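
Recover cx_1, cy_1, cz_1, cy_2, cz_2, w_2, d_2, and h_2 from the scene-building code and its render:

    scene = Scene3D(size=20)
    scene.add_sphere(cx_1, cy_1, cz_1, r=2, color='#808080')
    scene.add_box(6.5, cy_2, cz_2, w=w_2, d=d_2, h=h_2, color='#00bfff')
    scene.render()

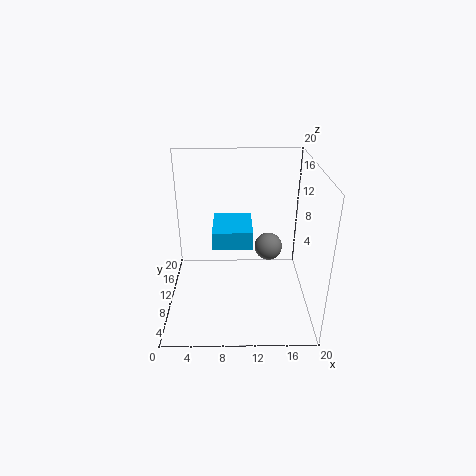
cx_1 = 14.5
cy_1 = 12
cz_1 = 7.5
cy_2 = 8.5
cz_2 = 9
w_2 = 5.5
d_2 = 6.5
h_2 = 2.5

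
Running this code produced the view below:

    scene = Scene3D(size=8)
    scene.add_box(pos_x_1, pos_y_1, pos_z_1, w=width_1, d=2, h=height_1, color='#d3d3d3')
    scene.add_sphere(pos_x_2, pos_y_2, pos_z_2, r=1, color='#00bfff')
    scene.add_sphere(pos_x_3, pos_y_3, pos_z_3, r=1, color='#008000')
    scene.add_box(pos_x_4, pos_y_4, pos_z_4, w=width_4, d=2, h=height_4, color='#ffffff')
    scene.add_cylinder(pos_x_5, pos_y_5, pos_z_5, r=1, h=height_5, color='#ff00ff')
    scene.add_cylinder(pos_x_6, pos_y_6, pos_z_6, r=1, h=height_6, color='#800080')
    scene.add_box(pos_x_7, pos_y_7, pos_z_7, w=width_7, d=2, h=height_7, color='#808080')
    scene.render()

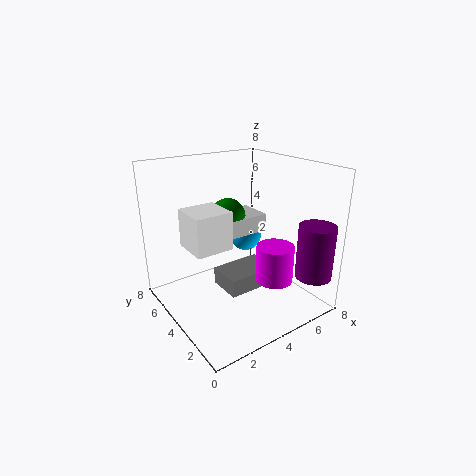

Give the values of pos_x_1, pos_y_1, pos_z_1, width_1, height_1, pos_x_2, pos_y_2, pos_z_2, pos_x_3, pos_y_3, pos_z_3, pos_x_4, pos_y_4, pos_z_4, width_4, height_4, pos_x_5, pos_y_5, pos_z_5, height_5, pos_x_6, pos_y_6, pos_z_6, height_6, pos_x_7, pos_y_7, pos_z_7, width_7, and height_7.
pos_x_1 = 3, pos_y_1 = 4, pos_z_1 = 4, width_1 = 3, height_1 = 1, pos_x_2 = 6, pos_y_2 = 6, pos_z_2 = 3, pos_x_3 = 4, pos_y_3 = 5, pos_z_3 = 5, pos_x_4 = 1, pos_y_4 = 3, pos_z_4 = 4, width_4 = 2, height_4 = 2, pos_x_5 = 5, pos_y_5 = 2, pos_z_5 = 2, height_5 = 2, pos_x_6 = 7, pos_y_6 = 1, pos_z_6 = 2, height_6 = 3, pos_x_7 = 3, pos_y_7 = 3, pos_z_7 = 1, width_7 = 3, height_7 = 1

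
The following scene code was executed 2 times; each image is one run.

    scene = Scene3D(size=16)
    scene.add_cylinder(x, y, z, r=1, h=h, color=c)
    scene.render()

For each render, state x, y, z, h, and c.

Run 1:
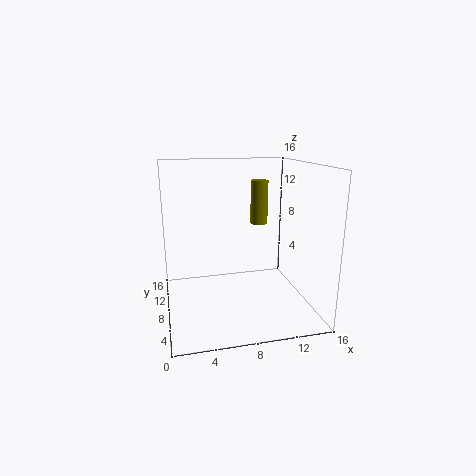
x = 11
y = 10
z = 9
h = 5
c = 'olive'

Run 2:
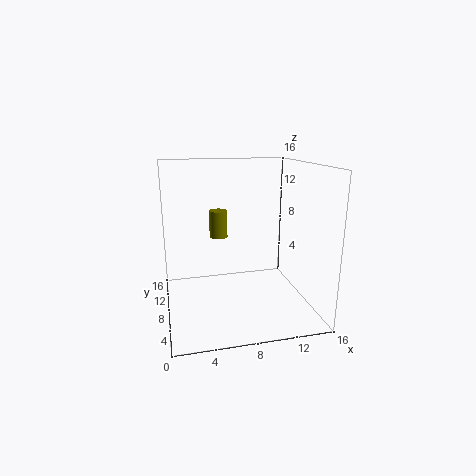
x = 6
y = 9
z = 8
h = 3
c = 'olive'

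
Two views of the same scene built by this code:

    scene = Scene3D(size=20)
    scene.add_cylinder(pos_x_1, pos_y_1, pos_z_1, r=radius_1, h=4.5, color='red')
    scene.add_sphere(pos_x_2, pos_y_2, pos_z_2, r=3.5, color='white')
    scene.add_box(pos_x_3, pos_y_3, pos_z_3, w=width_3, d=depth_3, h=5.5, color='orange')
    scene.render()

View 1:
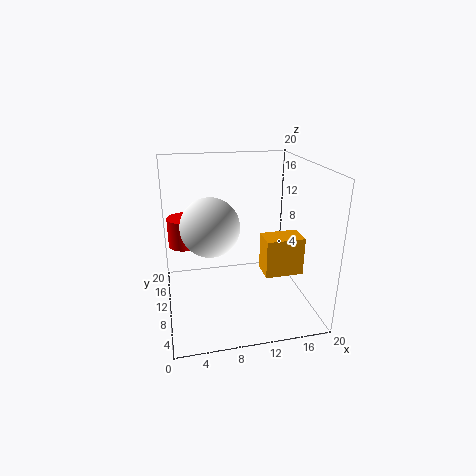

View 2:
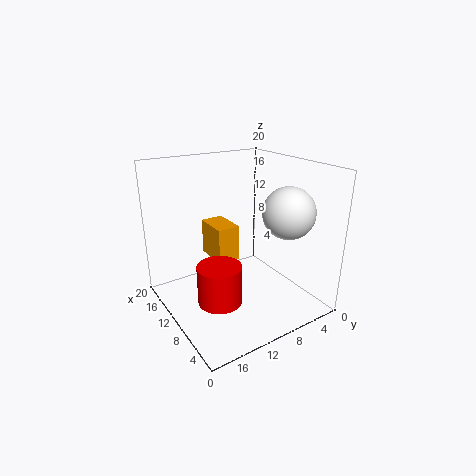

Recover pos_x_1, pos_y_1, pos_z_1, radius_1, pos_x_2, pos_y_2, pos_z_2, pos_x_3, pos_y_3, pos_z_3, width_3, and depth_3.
pos_x_1 = 3; pos_y_1 = 17; pos_z_1 = 6.5; radius_1 = 2.5; pos_x_2 = 5.5; pos_y_2 = 5; pos_z_2 = 14; pos_x_3 = 13.5; pos_y_3 = 7.5; pos_z_3 = 4.5; width_3 = 5.5; depth_3 = 3.5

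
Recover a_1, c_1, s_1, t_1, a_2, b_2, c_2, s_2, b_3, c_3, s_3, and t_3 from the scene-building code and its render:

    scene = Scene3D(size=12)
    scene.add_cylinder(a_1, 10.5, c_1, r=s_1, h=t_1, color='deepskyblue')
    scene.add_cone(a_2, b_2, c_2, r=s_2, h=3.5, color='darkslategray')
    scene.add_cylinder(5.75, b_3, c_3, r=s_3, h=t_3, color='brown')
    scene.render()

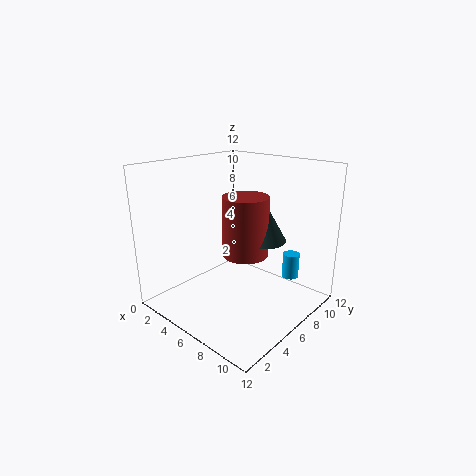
a_1 = 8.5; c_1 = 1.5; s_1 = 0.75; t_1 = 2.25; a_2 = 6.75; b_2 = 8.5; c_2 = 5.25; s_2 = 2; b_3 = 7.25; c_3 = 4; s_3 = 2; t_3 = 5.25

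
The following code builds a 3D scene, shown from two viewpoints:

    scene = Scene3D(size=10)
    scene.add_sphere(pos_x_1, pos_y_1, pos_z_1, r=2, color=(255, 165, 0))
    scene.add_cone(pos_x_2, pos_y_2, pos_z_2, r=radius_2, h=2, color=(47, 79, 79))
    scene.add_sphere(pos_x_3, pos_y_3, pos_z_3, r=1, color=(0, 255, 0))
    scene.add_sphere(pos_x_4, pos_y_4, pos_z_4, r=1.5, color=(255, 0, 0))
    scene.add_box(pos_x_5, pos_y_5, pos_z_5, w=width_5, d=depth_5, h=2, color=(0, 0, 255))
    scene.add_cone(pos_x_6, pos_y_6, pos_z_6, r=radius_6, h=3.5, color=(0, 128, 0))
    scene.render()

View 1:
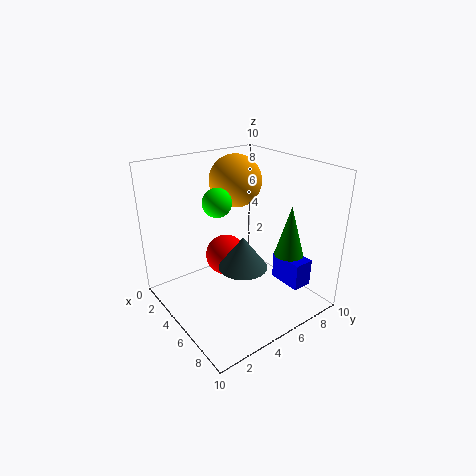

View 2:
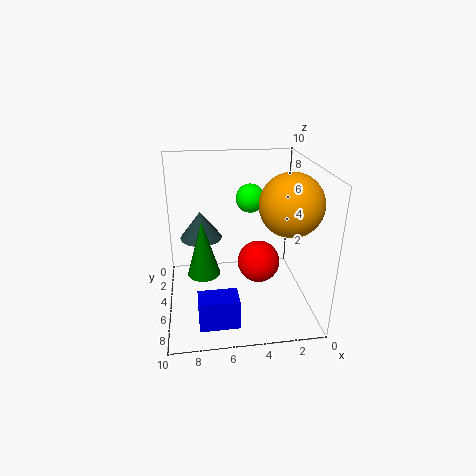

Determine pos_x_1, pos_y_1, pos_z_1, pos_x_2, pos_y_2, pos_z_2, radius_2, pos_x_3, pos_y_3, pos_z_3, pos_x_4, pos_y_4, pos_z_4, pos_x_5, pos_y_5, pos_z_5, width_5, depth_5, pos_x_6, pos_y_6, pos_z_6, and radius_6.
pos_x_1 = 2, pos_y_1 = 7, pos_z_1 = 8, pos_x_2 = 7.5, pos_y_2 = 3.5, pos_z_2 = 4.5, radius_2 = 1.5, pos_x_3 = 4, pos_y_3 = 4, pos_z_3 = 7.5, pos_x_4 = 3.5, pos_y_4 = 5, pos_z_4 = 3, pos_x_5 = 5.5, pos_y_5 = 8, pos_z_5 = 1, width_5 = 2.5, depth_5 = 1.5, pos_x_6 = 7.5, pos_y_6 = 7.5, pos_z_6 = 4, radius_6 = 1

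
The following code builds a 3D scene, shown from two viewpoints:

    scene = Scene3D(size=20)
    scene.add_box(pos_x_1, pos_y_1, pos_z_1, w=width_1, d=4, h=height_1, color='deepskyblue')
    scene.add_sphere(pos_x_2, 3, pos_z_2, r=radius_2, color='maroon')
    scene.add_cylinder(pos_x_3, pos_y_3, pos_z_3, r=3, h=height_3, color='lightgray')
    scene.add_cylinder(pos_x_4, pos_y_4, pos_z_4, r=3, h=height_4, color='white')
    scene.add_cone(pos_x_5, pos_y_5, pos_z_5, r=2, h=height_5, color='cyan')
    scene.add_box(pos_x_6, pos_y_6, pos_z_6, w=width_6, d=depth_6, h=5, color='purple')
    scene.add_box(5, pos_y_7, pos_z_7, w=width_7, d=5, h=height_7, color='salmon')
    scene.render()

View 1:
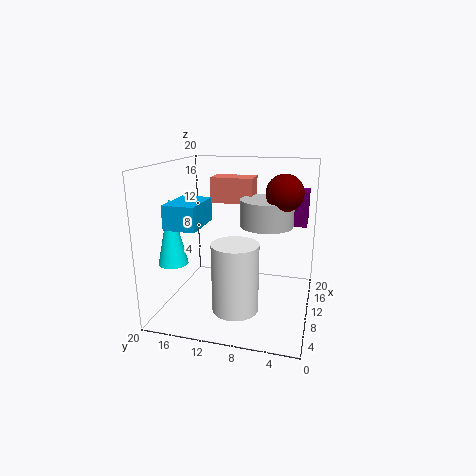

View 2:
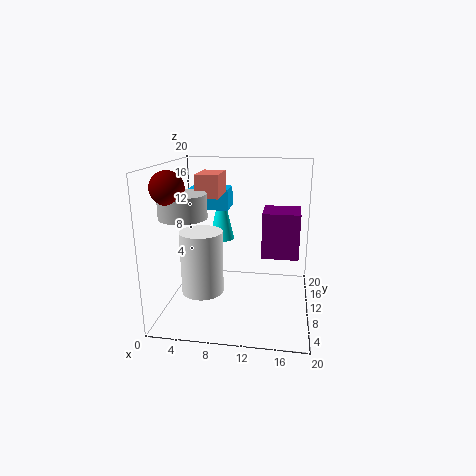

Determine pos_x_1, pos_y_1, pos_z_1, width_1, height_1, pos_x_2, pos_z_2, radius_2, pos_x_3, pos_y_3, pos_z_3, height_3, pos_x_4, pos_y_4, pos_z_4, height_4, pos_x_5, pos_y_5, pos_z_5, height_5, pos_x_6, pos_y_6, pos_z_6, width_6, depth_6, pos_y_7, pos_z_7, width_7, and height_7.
pos_x_1 = 2
pos_y_1 = 13
pos_z_1 = 13
width_1 = 6
height_1 = 3
pos_x_2 = 3
pos_z_2 = 18
radius_2 = 2
pos_x_3 = 4
pos_y_3 = 5
pos_z_3 = 14
height_3 = 3
pos_x_4 = 5
pos_y_4 = 9
pos_z_4 = 2
height_4 = 9
pos_x_5 = 6
pos_y_5 = 18
pos_z_5 = 7
height_5 = 9
pos_x_6 = 14
pos_y_6 = 1
pos_z_6 = 11
width_6 = 4
depth_6 = 4
pos_y_7 = 7
pos_z_7 = 16
width_7 = 3
height_7 = 3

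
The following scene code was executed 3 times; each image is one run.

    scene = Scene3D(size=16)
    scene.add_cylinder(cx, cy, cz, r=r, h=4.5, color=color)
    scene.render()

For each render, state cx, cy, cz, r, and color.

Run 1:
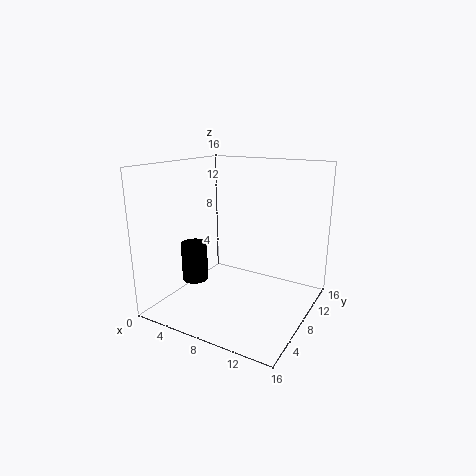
cx = 3, cy = 6.5, cz = 2.5, r = 1.5, color = 'black'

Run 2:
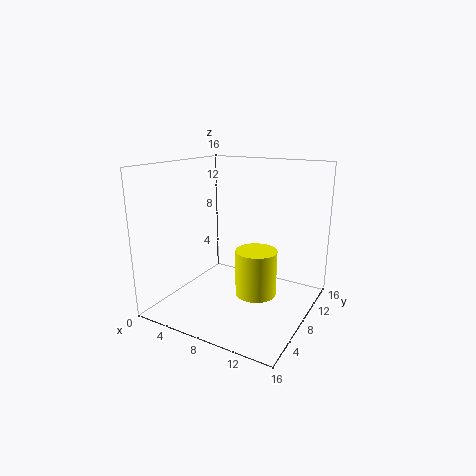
cx = 12, cy = 4.5, cz = 4, r = 2, color = 'yellow'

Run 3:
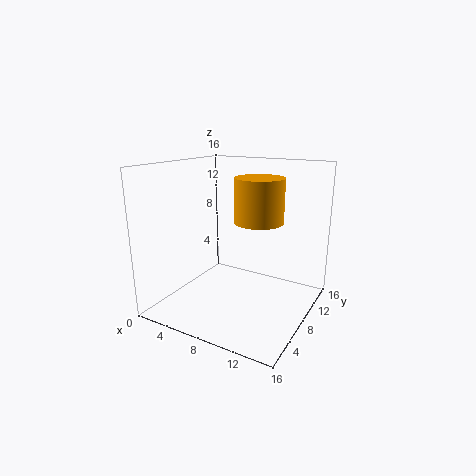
cx = 11, cy = 7, cz = 10.5, r = 2.5, color = 'orange'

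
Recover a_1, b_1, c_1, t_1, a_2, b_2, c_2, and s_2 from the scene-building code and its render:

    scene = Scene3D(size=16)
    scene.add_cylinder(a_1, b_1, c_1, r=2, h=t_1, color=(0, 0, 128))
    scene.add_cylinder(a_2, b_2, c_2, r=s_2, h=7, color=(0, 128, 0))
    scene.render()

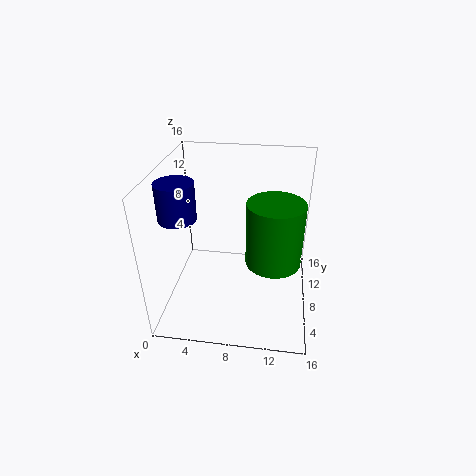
a_1 = 2
b_1 = 6
c_1 = 11
t_1 = 4
a_2 = 12
b_2 = 7
c_2 = 6
s_2 = 3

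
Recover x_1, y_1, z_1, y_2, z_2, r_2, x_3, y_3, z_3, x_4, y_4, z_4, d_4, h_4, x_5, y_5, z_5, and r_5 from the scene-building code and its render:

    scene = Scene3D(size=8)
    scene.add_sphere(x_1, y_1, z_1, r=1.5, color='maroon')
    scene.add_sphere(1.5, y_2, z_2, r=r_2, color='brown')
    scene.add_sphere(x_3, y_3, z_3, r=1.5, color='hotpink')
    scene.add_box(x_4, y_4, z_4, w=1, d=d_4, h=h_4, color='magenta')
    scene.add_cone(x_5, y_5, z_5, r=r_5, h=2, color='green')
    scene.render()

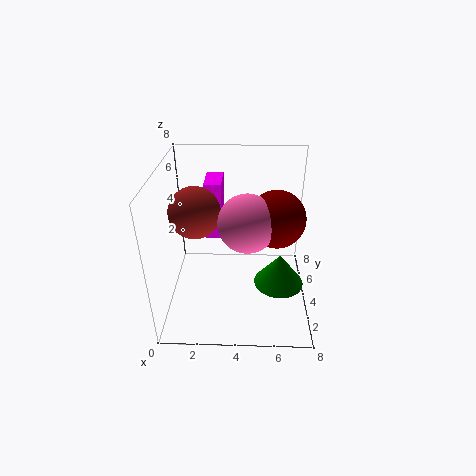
x_1 = 6
y_1 = 3.5
z_1 = 5.5
y_2 = 5
z_2 = 5
r_2 = 1.5
x_3 = 4.5
y_3 = 3
z_3 = 5.5
x_4 = 2
y_4 = 5.5
z_4 = 3
d_4 = 2
h_4 = 3.5
x_5 = 6.5
y_5 = 4.5
z_5 = 0.5
r_5 = 1.5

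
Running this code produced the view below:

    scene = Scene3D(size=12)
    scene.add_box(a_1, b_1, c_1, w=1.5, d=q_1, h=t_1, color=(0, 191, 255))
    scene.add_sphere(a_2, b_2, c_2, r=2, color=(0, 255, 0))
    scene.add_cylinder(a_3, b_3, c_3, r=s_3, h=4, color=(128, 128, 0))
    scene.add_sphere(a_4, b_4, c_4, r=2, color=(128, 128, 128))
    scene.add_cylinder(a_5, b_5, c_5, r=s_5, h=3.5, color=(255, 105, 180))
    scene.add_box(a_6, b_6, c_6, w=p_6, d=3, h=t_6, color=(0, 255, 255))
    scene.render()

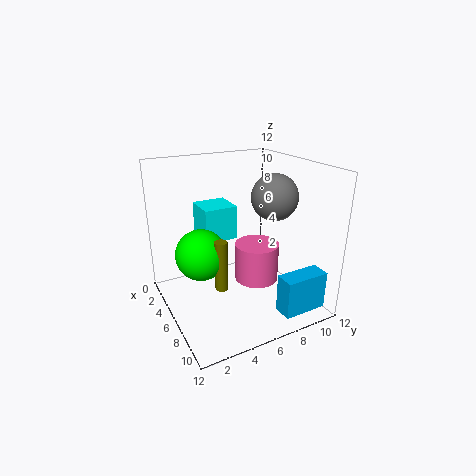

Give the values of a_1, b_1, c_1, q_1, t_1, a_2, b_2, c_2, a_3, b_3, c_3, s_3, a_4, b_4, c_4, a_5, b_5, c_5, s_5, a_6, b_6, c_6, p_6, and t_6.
a_1 = 10.5
b_1 = 7
c_1 = 1.5
q_1 = 3.5
t_1 = 3
a_2 = 6.5
b_2 = 2.5
c_2 = 5.5
a_3 = 8
b_3 = 3.5
c_3 = 3
s_3 = 0.5
a_4 = 6
b_4 = 9.5
c_4 = 9
a_5 = 5
b_5 = 8.5
c_5 = 1
s_5 = 2
a_6 = 1
b_6 = 4
c_6 = 5
p_6 = 3
t_6 = 3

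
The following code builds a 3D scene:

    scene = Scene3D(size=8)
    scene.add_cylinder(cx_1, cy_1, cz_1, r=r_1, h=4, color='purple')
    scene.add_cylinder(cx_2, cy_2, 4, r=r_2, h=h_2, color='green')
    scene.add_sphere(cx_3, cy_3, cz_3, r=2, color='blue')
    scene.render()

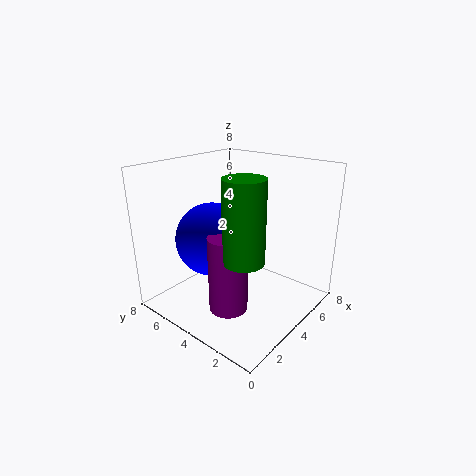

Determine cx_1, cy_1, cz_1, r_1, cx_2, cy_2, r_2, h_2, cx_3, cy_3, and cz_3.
cx_1 = 2; cy_1 = 3; cz_1 = 1; r_1 = 1; cx_2 = 2; cy_2 = 2; r_2 = 1; h_2 = 4; cx_3 = 3; cy_3 = 5; cz_3 = 4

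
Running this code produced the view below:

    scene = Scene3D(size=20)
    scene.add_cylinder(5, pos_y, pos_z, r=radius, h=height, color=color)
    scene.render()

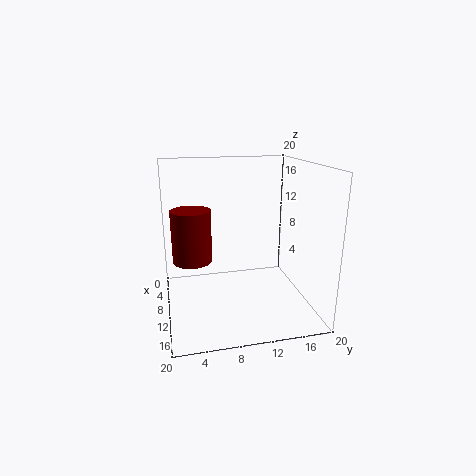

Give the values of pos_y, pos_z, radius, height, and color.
pos_y = 4, pos_z = 5, radius = 3, height = 8, color = 'maroon'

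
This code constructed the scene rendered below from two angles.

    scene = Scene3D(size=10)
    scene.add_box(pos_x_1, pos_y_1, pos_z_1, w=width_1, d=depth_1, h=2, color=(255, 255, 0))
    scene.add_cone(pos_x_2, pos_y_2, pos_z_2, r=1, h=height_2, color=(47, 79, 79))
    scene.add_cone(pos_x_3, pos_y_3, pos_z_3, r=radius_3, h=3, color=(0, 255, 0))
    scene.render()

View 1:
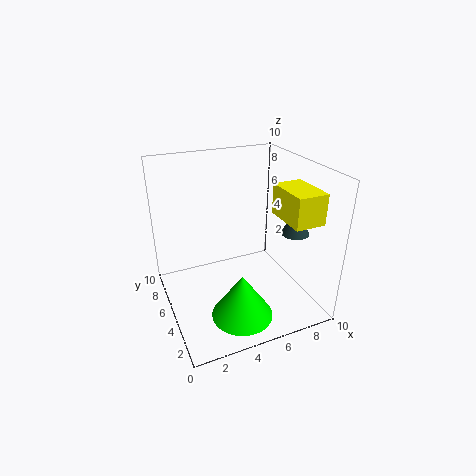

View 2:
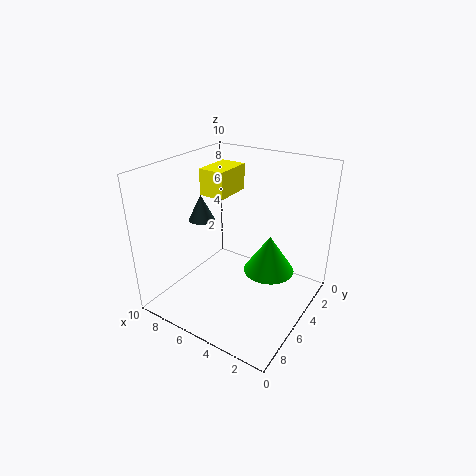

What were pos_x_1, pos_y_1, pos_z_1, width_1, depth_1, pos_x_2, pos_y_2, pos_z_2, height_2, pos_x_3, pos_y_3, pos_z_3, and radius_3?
pos_x_1 = 7; pos_y_1 = 1; pos_z_1 = 7; width_1 = 2; depth_1 = 3; pos_x_2 = 9; pos_y_2 = 4; pos_z_2 = 5; height_2 = 2; pos_x_3 = 4; pos_y_3 = 2; pos_z_3 = 1; radius_3 = 2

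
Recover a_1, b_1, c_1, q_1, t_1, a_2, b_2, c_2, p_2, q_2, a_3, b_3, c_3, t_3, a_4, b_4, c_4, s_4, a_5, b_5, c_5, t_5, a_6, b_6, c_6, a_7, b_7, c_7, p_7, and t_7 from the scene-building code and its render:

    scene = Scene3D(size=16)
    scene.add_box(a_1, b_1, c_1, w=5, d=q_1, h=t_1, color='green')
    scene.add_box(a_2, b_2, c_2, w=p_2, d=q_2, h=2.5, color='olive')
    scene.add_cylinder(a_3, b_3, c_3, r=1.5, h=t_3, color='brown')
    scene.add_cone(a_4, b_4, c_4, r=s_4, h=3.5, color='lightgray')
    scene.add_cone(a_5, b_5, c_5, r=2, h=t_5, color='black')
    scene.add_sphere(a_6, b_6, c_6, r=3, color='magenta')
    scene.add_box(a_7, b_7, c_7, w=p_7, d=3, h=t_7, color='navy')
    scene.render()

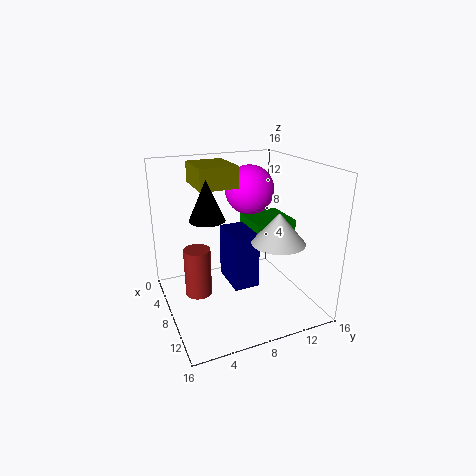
a_1 = 3, b_1 = 10.5, c_1 = 7, q_1 = 5, t_1 = 2, a_2 = 0.5, b_2 = 4.5, c_2 = 13, p_2 = 5.5, q_2 = 4.5, a_3 = 7, b_3 = 3.5, c_3 = 1.5, t_3 = 5.5, a_4 = 10, b_4 = 12, c_4 = 7.5, s_4 = 3, a_5 = 6.5, b_5 = 5, c_5 = 10, t_5 = 4.5, a_6 = 3.5, b_6 = 11.5, c_6 = 12, a_7 = 3.5, b_7 = 7.5, c_7 = 1.5, p_7 = 5, t_7 = 6.5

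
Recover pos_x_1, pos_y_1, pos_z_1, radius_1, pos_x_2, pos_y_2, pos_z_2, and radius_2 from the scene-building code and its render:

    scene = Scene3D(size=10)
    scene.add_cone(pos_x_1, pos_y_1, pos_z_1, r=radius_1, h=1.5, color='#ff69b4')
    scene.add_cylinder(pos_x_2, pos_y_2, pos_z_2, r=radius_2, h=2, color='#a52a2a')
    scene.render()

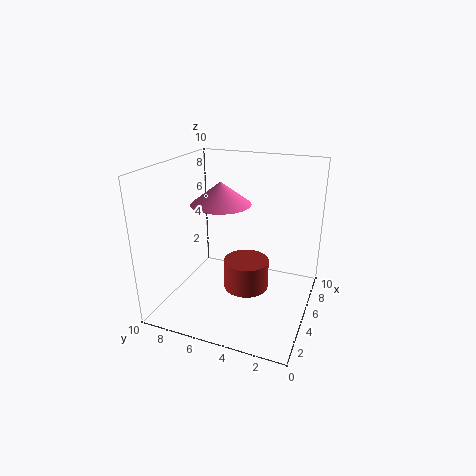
pos_x_1 = 4.5; pos_y_1 = 6; pos_z_1 = 7.5; radius_1 = 2; pos_x_2 = 4; pos_y_2 = 4; pos_z_2 = 2; radius_2 = 1.5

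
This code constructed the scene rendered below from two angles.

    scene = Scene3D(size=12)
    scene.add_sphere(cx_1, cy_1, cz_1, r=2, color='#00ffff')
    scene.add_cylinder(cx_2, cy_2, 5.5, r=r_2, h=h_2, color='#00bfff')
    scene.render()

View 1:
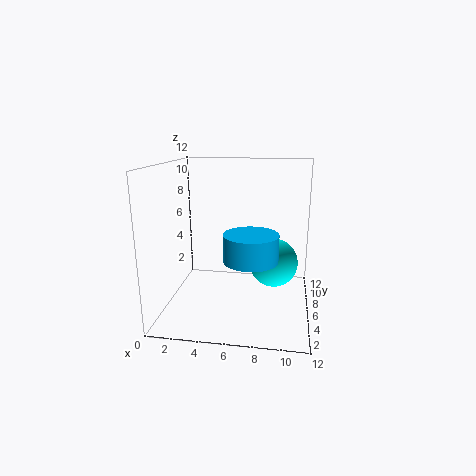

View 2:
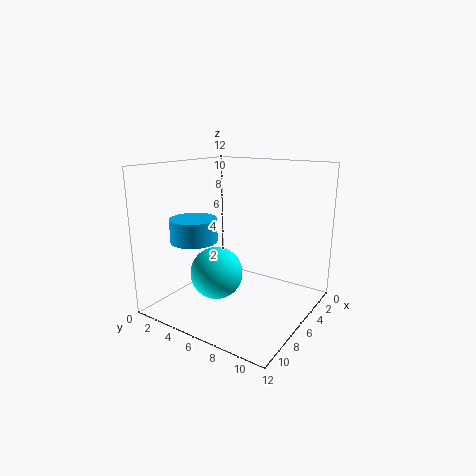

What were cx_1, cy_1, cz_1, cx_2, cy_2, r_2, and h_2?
cx_1 = 9; cy_1 = 6; cz_1 = 4; cx_2 = 7.5; cy_2 = 2.5; r_2 = 2; h_2 = 2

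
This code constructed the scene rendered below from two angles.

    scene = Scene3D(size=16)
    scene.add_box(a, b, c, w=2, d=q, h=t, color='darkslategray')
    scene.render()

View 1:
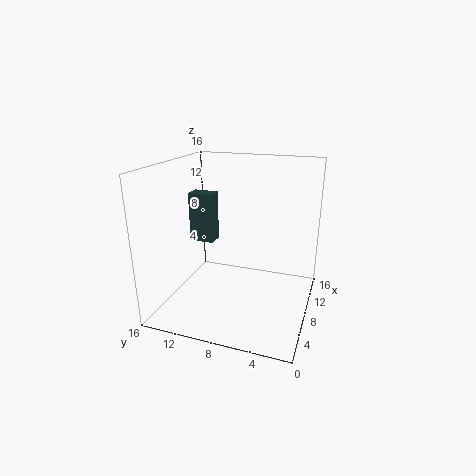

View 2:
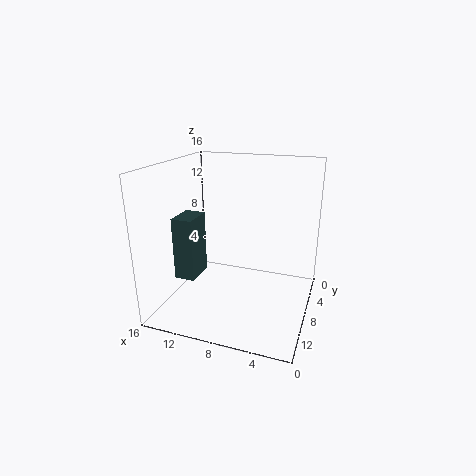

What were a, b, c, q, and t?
a = 10; b = 12; c = 6; q = 3; t = 6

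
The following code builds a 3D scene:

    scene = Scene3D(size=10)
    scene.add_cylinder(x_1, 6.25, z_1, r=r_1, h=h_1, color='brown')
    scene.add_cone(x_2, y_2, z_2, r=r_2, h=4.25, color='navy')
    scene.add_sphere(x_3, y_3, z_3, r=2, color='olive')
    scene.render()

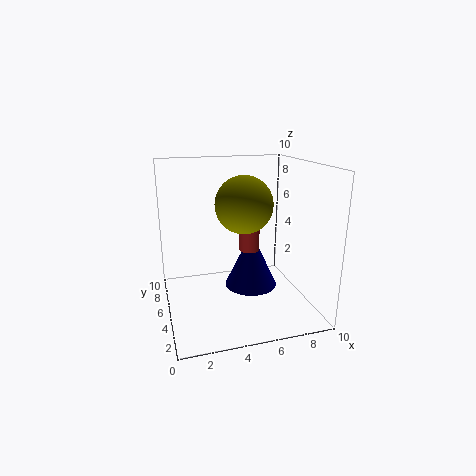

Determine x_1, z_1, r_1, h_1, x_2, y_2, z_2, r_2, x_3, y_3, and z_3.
x_1 = 6.25; z_1 = 3.5; r_1 = 0.75; h_1 = 2.5; x_2 = 6.5; y_2 = 6.5; z_2 = 0.5; r_2 = 2; x_3 = 5.5; y_3 = 5.25; z_3 = 7.25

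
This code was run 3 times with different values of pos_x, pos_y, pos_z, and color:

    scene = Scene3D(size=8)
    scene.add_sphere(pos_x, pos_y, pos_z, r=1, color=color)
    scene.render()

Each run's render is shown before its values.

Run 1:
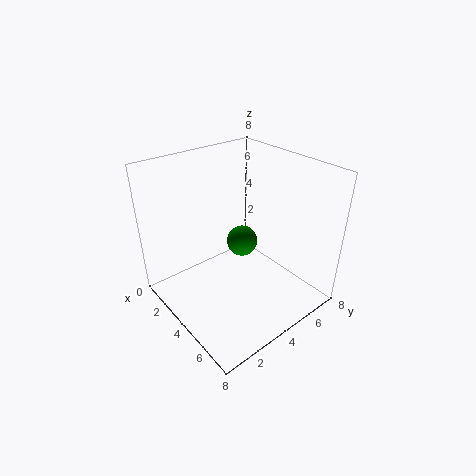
pos_x = 2, pos_y = 6, pos_z = 2, color = 'green'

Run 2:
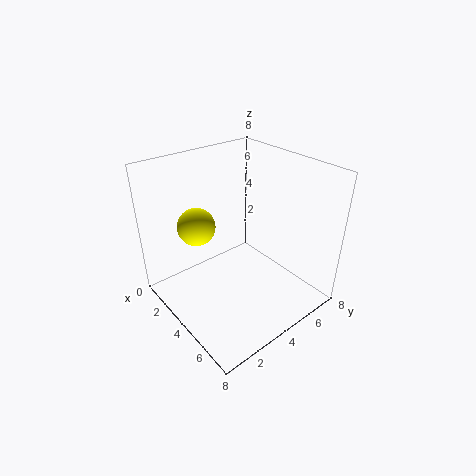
pos_x = 3, pos_y = 2, pos_z = 5, color = 'yellow'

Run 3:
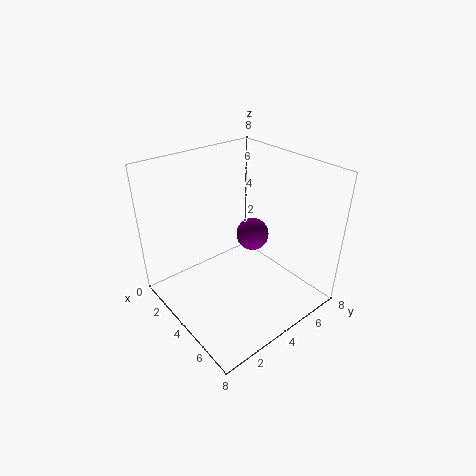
pos_x = 3, pos_y = 6, pos_z = 3, color = 'purple'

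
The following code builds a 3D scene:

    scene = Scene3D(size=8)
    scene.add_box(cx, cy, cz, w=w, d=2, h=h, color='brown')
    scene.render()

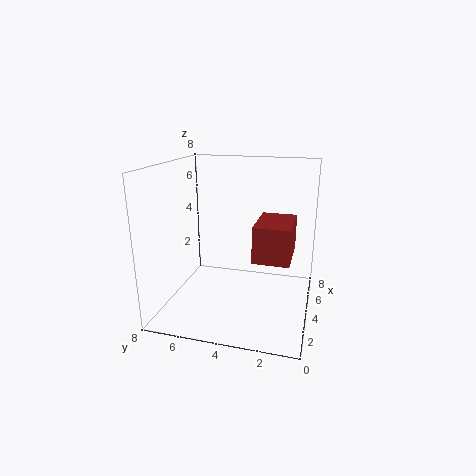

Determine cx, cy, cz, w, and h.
cx = 3, cy = 1, cz = 3, w = 3, h = 2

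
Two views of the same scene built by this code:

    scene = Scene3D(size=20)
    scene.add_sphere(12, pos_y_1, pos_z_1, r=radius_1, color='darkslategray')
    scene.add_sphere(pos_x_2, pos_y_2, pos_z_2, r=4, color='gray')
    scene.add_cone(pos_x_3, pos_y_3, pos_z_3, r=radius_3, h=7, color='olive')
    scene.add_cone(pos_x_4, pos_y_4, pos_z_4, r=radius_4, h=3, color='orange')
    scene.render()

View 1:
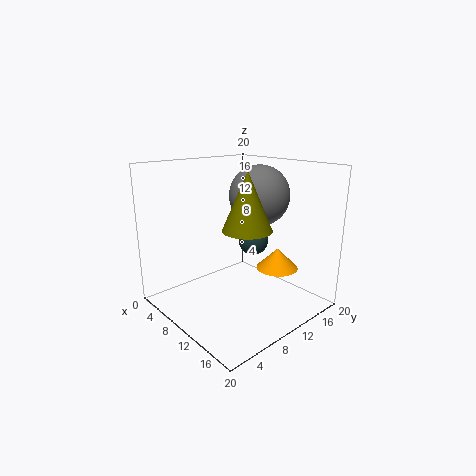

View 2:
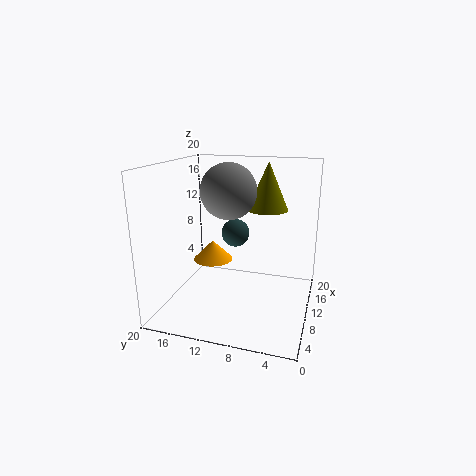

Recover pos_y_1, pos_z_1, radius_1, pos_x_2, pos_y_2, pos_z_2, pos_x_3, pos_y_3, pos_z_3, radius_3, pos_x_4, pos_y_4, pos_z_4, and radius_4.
pos_y_1 = 11, pos_z_1 = 10, radius_1 = 2, pos_x_2 = 12, pos_y_2 = 12, pos_z_2 = 16, pos_x_3 = 15, pos_y_3 = 7, pos_z_3 = 13, radius_3 = 3, pos_x_4 = 13, pos_y_4 = 15, pos_z_4 = 5, radius_4 = 3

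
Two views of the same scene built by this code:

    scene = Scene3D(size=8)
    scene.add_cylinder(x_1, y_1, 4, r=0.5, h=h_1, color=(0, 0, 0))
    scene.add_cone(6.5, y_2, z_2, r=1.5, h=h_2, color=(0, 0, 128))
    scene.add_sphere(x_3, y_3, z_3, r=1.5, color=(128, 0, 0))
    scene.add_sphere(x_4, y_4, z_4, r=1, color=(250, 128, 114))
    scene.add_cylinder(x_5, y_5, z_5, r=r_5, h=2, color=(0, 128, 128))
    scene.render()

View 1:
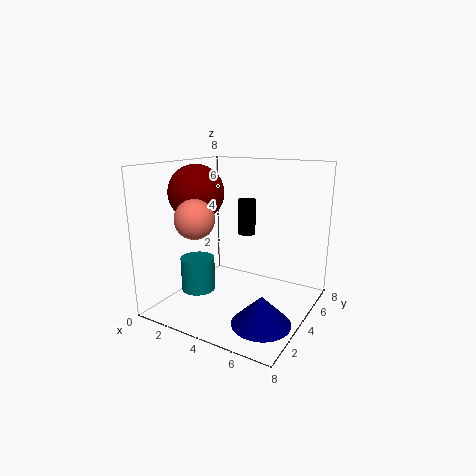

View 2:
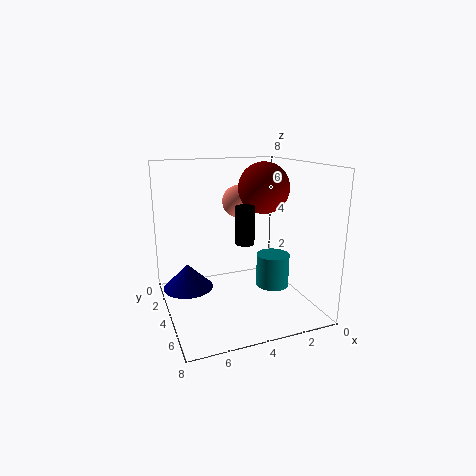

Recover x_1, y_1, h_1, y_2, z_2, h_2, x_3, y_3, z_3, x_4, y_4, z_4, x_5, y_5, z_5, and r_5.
x_1 = 4, y_1 = 5, h_1 = 2, y_2 = 2, z_2 = 0.5, h_2 = 1.5, x_3 = 2, y_3 = 3, z_3 = 6.5, x_4 = 3, y_4 = 1.5, z_4 = 5.5, x_5 = 1.5, y_5 = 3.5, z_5 = 0.5, r_5 = 1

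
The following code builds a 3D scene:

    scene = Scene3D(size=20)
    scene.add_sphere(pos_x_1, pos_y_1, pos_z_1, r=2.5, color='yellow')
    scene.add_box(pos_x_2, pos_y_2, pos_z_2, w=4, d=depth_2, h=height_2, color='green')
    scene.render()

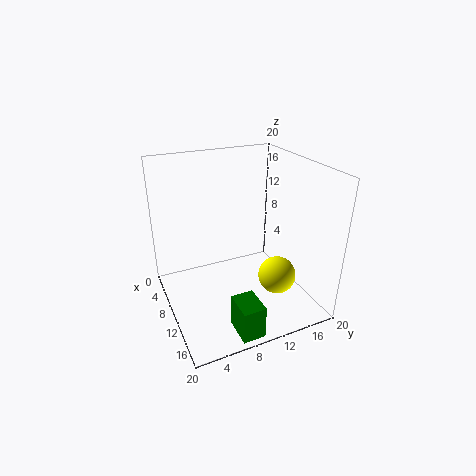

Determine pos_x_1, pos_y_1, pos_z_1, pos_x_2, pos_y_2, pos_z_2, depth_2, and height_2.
pos_x_1 = 15, pos_y_1 = 13.5, pos_z_1 = 6, pos_x_2 = 15.5, pos_y_2 = 6.5, pos_z_2 = 0.5, depth_2 = 3, height_2 = 4.5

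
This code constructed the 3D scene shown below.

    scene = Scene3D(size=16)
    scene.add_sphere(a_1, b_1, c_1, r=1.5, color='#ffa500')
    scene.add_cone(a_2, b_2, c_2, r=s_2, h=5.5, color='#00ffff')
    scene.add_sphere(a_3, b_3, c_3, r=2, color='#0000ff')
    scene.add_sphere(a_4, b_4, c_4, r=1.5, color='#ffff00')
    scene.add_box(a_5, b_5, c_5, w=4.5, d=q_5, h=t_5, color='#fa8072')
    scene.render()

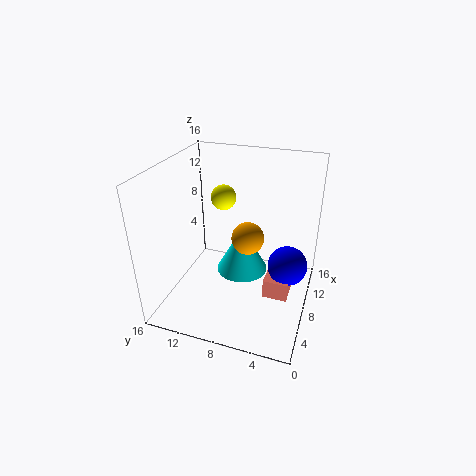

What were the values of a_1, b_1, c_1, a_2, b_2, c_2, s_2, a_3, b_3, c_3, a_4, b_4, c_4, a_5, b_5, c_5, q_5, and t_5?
a_1 = 3.5
b_1 = 5.5
c_1 = 11
a_2 = 9.5
b_2 = 8
c_2 = 3
s_2 = 3
a_3 = 6
b_3 = 2
c_3 = 7
a_4 = 11.5
b_4 = 11
c_4 = 11
a_5 = 4
b_5 = 1.5
c_5 = 4
q_5 = 2.5
t_5 = 2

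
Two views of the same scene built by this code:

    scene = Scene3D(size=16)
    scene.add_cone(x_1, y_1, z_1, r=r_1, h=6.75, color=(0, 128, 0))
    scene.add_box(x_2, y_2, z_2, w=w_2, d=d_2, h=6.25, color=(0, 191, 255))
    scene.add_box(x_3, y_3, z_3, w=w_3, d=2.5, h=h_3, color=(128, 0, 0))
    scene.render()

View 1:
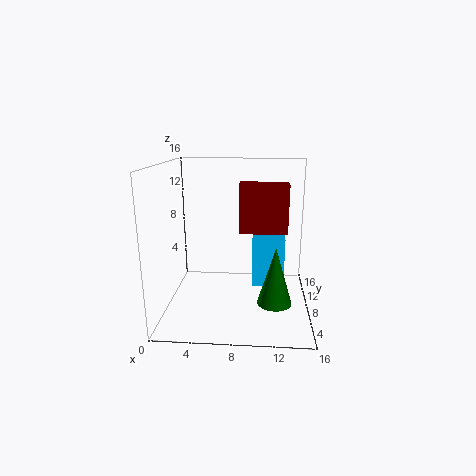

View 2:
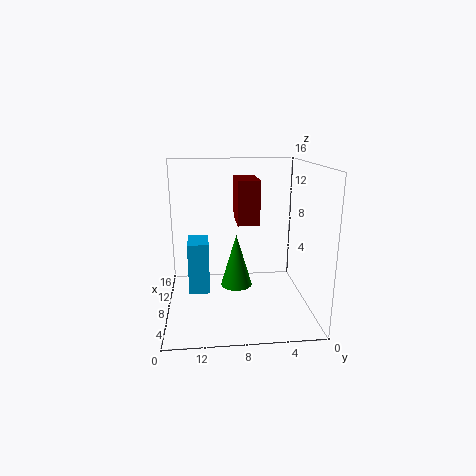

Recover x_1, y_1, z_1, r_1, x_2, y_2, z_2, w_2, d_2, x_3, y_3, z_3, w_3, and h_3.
x_1 = 12.25; y_1 = 7.75; z_1 = 0.25; r_1 = 2; x_2 = 9.5; y_2 = 11.25; z_2 = 0.5; w_2 = 4; d_2 = 2.5; x_3 = 8.25; y_3 = 5.5; z_3 = 9.25; w_3 = 5; h_3 = 5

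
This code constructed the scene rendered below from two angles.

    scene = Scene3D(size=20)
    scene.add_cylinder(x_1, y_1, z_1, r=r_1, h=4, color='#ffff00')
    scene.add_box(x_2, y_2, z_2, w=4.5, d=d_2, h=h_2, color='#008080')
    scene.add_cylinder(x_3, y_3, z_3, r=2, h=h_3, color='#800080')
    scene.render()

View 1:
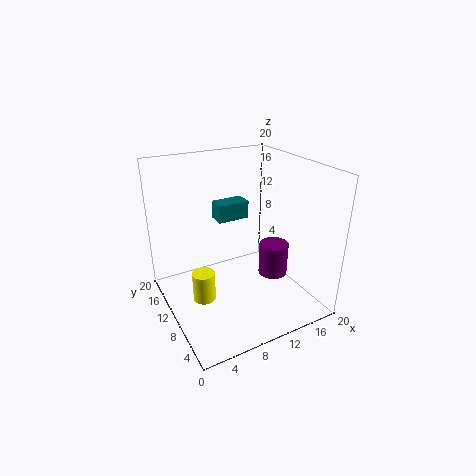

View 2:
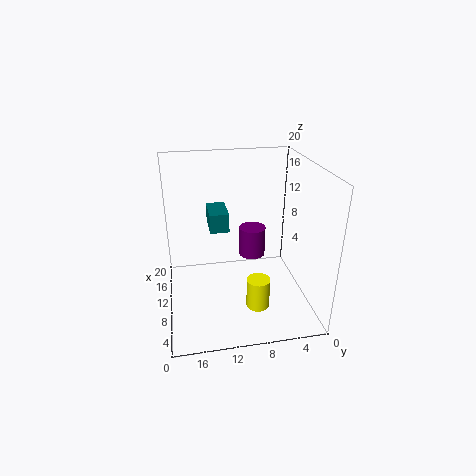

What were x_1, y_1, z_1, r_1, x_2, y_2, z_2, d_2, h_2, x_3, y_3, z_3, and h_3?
x_1 = 4, y_1 = 8.5, z_1 = 3, r_1 = 1.5, x_2 = 8, y_2 = 11.5, z_2 = 12, d_2 = 2.5, h_2 = 2.5, x_3 = 14, y_3 = 7, z_3 = 5, h_3 = 4.5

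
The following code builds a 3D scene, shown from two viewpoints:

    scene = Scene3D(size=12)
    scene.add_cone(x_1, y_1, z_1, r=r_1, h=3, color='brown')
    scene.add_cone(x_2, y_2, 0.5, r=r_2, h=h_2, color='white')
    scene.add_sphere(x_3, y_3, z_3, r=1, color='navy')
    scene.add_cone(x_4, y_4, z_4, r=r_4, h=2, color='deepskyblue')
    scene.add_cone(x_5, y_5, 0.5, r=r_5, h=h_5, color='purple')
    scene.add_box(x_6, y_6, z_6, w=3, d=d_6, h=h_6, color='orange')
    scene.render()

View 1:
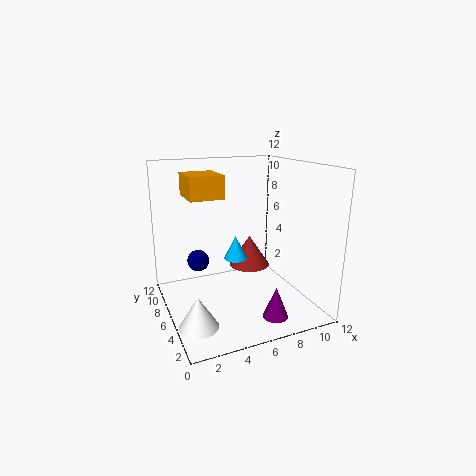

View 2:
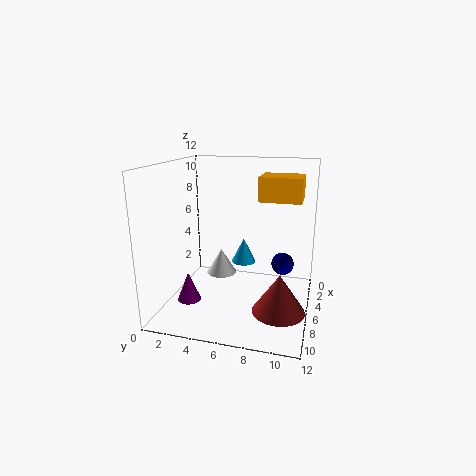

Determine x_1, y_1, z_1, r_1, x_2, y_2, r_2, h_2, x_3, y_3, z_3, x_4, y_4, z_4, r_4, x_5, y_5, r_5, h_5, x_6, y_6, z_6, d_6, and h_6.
x_1 = 9
y_1 = 10
z_1 = 1.5
r_1 = 2
x_2 = 1.5
y_2 = 3
r_2 = 1.5
h_2 = 2.5
x_3 = 3.5
y_3 = 9.5
z_3 = 3
x_4 = 6
y_4 = 6.5
z_4 = 4
r_4 = 1
x_5 = 7.5
y_5 = 2
r_5 = 1
h_5 = 2.5
x_6 = 2.5
y_6 = 7.5
z_6 = 9
d_6 = 3.5
h_6 = 2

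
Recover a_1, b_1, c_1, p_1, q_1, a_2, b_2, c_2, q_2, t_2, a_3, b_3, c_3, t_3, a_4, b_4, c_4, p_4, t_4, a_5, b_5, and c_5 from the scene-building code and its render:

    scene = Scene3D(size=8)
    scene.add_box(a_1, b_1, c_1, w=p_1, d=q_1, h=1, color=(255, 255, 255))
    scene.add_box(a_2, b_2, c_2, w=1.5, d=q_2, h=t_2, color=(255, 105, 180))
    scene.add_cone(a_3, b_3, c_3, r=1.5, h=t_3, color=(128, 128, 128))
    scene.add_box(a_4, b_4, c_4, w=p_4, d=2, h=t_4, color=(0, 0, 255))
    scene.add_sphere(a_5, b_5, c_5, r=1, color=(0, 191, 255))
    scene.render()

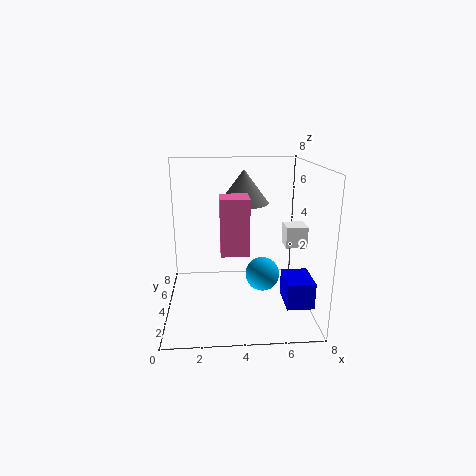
a_1 = 6; b_1 = 1; c_1 = 4.5; p_1 = 1; q_1 = 1; a_2 = 3; b_2 = 2.5; c_2 = 3.5; q_2 = 1.5; t_2 = 3; a_3 = 4.5; b_3 = 6; c_3 = 5.5; t_3 = 2; a_4 = 6.5; b_4 = 2; c_4 = 0.5; p_4 = 1.5; t_4 = 1.5; a_5 = 5.5; b_5 = 4.5; c_5 = 1.5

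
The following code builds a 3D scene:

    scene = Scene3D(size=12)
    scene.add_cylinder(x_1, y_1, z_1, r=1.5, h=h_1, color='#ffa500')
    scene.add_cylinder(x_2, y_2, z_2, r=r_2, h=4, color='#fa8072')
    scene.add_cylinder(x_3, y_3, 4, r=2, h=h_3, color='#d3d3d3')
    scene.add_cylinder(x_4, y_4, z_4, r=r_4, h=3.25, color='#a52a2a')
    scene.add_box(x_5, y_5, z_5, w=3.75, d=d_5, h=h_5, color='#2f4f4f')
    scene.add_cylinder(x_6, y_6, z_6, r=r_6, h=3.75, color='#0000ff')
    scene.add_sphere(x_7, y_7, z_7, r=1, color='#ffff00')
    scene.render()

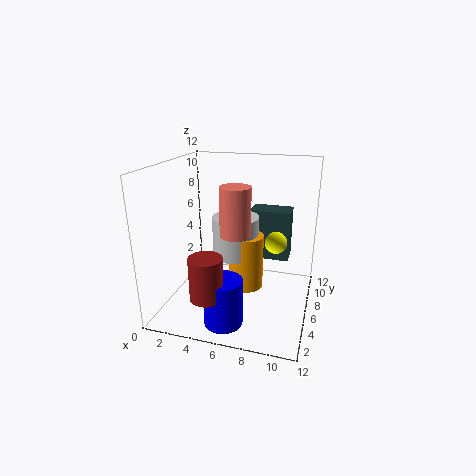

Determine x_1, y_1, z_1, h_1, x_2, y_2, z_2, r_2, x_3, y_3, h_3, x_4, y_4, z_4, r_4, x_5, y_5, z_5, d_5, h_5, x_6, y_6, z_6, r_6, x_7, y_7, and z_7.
x_1 = 6.5; y_1 = 6.75; z_1 = 1.25; h_1 = 4.75; x_2 = 6; y_2 = 5.25; z_2 = 6.5; r_2 = 1.25; x_3 = 5.5; y_3 = 7; h_3 = 3.5; x_4 = 5; y_4 = 1.25; z_4 = 3; r_4 = 1.25; x_5 = 6; y_5 = 9.75; z_5 = 2.5; d_5 = 2.25; h_5 = 4.75; x_6 = 6; y_6 = 2; z_6 = 0.5; r_6 = 1.5; x_7 = 8.75; y_7 = 8.75; z_7 = 4.75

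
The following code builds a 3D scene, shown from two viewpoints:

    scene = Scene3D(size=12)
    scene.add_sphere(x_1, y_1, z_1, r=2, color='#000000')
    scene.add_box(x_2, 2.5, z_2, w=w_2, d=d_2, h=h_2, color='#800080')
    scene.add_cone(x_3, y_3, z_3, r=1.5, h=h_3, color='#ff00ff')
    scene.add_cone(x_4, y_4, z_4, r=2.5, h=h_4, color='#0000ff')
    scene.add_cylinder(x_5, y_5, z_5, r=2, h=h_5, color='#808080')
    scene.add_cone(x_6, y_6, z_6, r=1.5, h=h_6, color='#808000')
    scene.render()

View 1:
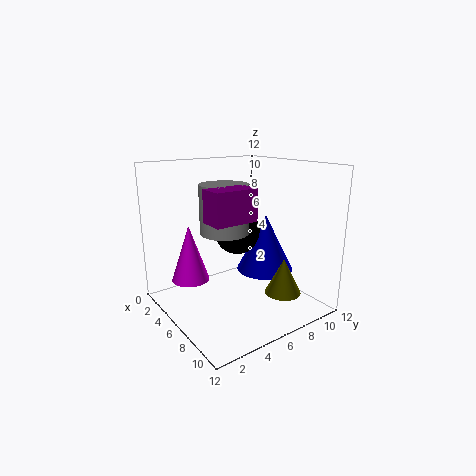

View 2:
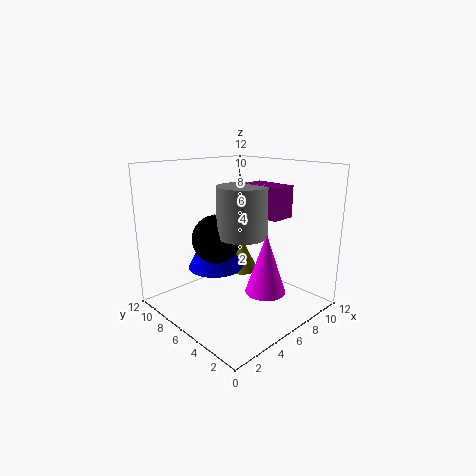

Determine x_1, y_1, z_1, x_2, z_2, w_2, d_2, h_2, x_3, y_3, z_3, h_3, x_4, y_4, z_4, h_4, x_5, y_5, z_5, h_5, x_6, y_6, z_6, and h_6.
x_1 = 4.5, y_1 = 7, z_1 = 6, x_2 = 6.5, z_2 = 8, w_2 = 2, d_2 = 3.5, h_2 = 2.5, x_3 = 5, y_3 = 2, z_3 = 3, h_3 = 4.5, x_4 = 6, y_4 = 9, z_4 = 2.5, h_4 = 5, x_5 = 5.5, y_5 = 5, z_5 = 6.5, h_5 = 4, x_6 = 9, y_6 = 8.5, z_6 = 1.5, h_6 = 3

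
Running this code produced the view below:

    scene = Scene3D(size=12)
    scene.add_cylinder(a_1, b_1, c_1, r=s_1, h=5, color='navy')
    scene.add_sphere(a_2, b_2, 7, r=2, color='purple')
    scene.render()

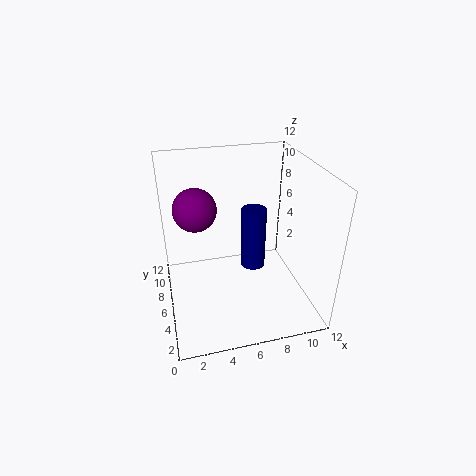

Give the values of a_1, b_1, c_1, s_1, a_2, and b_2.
a_1 = 7, b_1 = 5, c_1 = 4, s_1 = 1, a_2 = 3, b_2 = 10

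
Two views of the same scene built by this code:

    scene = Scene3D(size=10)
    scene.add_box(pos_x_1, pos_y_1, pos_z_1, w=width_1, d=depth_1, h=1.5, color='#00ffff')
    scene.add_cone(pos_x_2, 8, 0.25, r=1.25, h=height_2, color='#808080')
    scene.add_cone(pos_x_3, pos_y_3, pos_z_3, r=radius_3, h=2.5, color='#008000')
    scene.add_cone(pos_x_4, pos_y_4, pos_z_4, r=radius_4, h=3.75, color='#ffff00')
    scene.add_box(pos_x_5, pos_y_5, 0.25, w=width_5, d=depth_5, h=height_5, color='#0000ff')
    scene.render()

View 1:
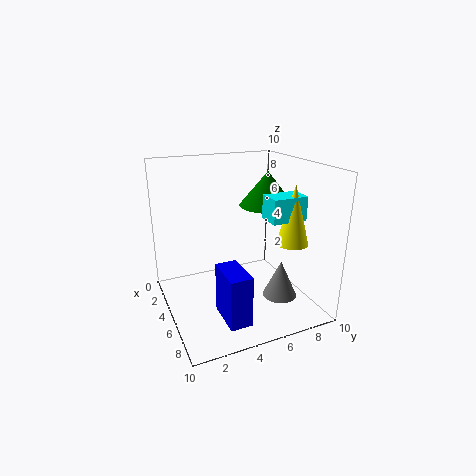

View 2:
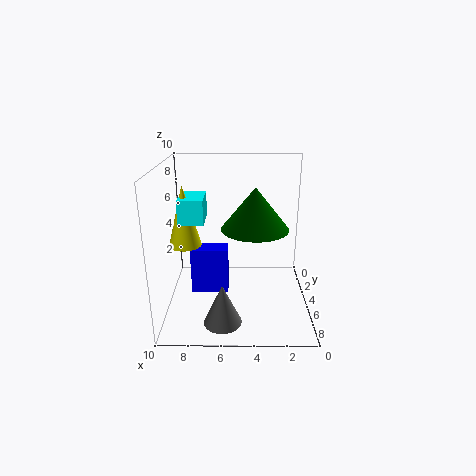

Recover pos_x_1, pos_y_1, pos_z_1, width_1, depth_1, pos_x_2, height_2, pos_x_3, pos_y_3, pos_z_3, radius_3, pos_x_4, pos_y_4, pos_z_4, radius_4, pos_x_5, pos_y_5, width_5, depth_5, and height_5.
pos_x_1 = 7, pos_y_1 = 5.75, pos_z_1 = 7, width_1 = 1.5, depth_1 = 2.25, pos_x_2 = 6, height_2 = 2.75, pos_x_3 = 4, pos_y_3 = 7.75, pos_z_3 = 6.75, radius_3 = 2, pos_x_4 = 8.25, pos_y_4 = 7.25, pos_z_4 = 5.5, radius_4 = 1, pos_x_5 = 5.75, pos_y_5 = 3, width_5 = 2.75, depth_5 = 1.5, height_5 = 3.5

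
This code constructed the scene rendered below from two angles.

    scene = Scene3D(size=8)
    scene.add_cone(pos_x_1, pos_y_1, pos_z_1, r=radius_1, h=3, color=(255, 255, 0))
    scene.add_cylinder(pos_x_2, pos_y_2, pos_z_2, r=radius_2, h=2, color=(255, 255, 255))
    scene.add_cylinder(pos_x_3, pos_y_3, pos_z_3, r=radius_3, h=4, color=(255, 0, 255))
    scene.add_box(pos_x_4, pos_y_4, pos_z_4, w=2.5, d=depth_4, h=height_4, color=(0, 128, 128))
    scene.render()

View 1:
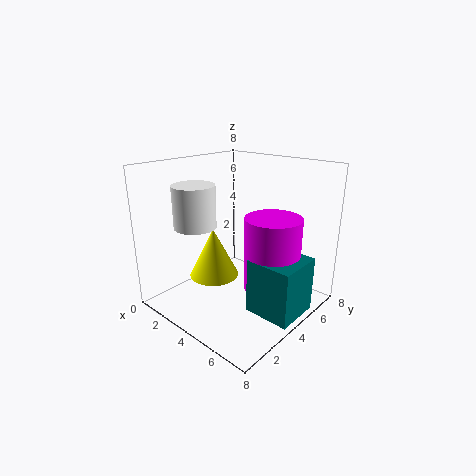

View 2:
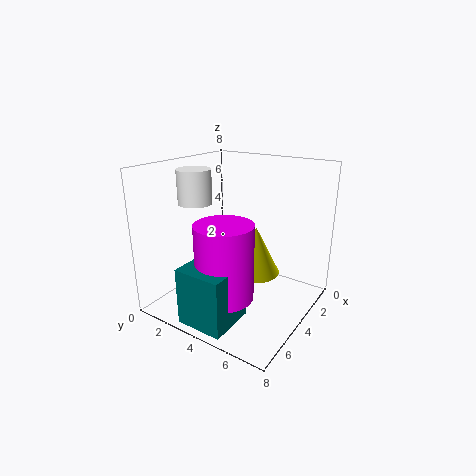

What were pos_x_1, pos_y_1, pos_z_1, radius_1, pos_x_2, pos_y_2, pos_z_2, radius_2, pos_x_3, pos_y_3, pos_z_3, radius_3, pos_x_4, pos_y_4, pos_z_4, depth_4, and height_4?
pos_x_1 = 2; pos_y_1 = 4; pos_z_1 = 1; radius_1 = 1.5; pos_x_2 = 4; pos_y_2 = 1; pos_z_2 = 5.5; radius_2 = 1; pos_x_3 = 6; pos_y_3 = 4.5; pos_z_3 = 1.5; radius_3 = 1.5; pos_x_4 = 5.5; pos_y_4 = 3; pos_z_4 = 0.5; depth_4 = 2.5; height_4 = 3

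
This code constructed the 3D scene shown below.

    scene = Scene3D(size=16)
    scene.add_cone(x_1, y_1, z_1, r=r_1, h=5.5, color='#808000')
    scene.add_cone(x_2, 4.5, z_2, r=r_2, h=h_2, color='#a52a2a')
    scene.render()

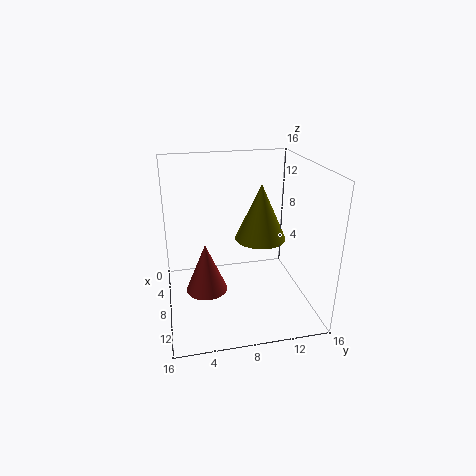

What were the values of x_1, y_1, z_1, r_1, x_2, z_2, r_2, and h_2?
x_1 = 11.5, y_1 = 9.5, z_1 = 9.5, r_1 = 2.5, x_2 = 6, z_2 = 0.5, r_2 = 2.5, h_2 = 6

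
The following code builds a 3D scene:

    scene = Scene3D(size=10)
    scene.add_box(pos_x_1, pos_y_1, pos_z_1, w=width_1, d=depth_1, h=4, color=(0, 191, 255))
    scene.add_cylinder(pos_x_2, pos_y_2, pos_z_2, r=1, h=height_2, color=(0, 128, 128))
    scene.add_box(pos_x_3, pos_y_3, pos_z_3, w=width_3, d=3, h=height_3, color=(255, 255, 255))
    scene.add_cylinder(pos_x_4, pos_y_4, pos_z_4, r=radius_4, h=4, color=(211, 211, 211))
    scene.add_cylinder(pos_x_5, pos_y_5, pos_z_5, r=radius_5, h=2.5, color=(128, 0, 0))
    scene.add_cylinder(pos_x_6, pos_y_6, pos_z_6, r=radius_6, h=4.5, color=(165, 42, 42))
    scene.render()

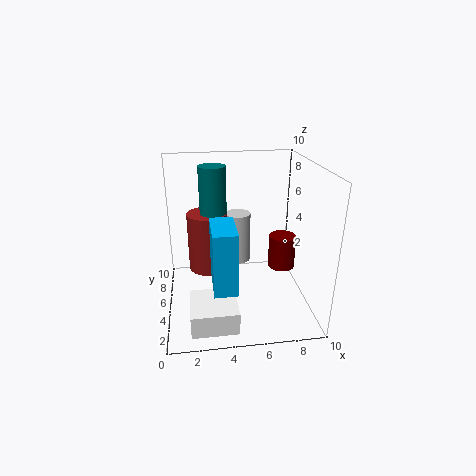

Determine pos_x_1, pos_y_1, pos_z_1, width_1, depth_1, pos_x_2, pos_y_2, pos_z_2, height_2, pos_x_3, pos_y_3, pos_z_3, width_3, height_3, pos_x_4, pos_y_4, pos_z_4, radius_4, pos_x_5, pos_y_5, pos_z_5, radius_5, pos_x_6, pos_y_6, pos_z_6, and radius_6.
pos_x_1 = 3; pos_y_1 = 1; pos_z_1 = 3; width_1 = 1.5; depth_1 = 3; pos_x_2 = 3.5; pos_y_2 = 7.5; pos_z_2 = 6; height_2 = 3.5; pos_x_3 = 1.5; pos_y_3 = 0.5; pos_z_3 = 0.5; width_3 = 3; height_3 = 1.5; pos_x_4 = 5.5; pos_y_4 = 8.5; pos_z_4 = 1.5; radius_4 = 1; pos_x_5 = 8.5; pos_y_5 = 6; pos_z_5 = 2; radius_5 = 1; pos_x_6 = 3; pos_y_6 = 7.5; pos_z_6 = 1.5; radius_6 = 1.5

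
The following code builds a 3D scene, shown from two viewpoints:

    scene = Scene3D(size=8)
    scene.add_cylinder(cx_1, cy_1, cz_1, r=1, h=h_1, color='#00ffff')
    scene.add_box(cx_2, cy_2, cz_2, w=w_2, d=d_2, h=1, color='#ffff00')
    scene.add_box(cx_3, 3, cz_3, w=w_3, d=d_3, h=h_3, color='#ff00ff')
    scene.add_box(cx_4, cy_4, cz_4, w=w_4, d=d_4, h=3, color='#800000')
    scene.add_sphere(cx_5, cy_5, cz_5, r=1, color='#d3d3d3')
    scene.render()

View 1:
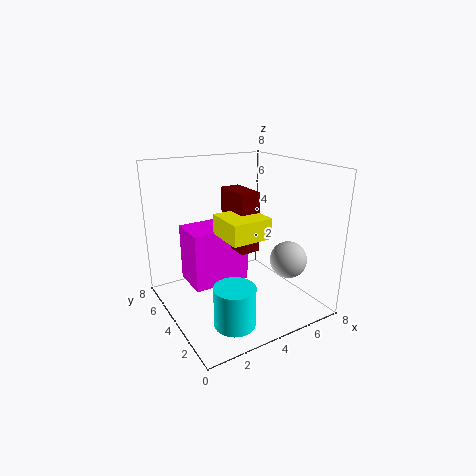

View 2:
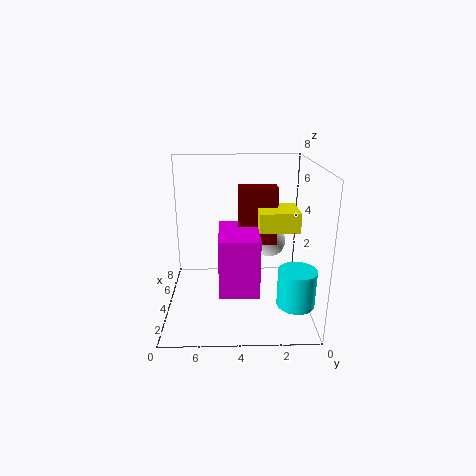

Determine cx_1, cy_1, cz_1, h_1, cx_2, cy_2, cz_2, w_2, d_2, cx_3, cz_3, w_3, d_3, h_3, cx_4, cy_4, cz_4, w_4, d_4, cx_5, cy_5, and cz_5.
cx_1 = 2; cy_1 = 1; cz_1 = 1; h_1 = 2; cx_2 = 2; cy_2 = 1; cz_2 = 5; w_2 = 2; d_2 = 2; cx_3 = 1; cz_3 = 2; w_3 = 3; d_3 = 2; h_3 = 3; cx_4 = 3; cy_4 = 2; cz_4 = 4; w_4 = 1; d_4 = 2; cx_5 = 6; cy_5 = 2; cz_5 = 3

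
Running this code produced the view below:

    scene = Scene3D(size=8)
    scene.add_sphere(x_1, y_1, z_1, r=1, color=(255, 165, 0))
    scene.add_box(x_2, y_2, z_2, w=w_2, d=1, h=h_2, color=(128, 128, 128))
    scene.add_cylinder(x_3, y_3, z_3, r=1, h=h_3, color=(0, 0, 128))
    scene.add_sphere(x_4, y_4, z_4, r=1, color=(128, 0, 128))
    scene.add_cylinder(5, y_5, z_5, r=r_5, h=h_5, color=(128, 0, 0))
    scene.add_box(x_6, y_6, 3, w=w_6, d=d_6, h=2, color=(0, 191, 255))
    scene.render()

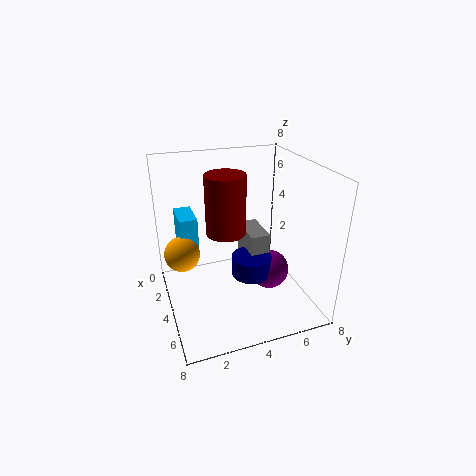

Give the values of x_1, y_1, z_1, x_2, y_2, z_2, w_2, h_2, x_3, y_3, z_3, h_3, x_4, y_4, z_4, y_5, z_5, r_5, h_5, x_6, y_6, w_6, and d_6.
x_1 = 3, y_1 = 1, z_1 = 3, x_2 = 4, y_2 = 4, z_2 = 3, w_2 = 2, h_2 = 2, x_3 = 6, y_3 = 4, z_3 = 3, h_3 = 1, x_4 = 6, y_4 = 5, z_4 = 3, y_5 = 3, z_5 = 5, r_5 = 1, h_5 = 3, x_6 = 1, y_6 = 1, w_6 = 2, d_6 = 1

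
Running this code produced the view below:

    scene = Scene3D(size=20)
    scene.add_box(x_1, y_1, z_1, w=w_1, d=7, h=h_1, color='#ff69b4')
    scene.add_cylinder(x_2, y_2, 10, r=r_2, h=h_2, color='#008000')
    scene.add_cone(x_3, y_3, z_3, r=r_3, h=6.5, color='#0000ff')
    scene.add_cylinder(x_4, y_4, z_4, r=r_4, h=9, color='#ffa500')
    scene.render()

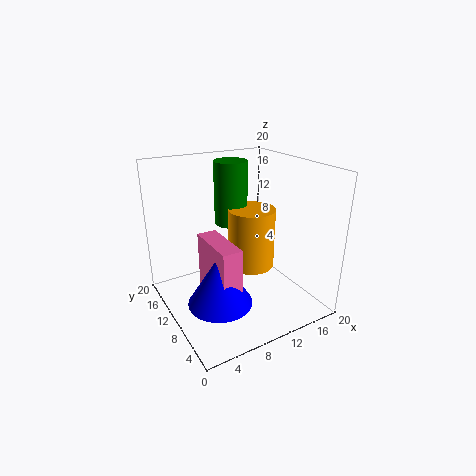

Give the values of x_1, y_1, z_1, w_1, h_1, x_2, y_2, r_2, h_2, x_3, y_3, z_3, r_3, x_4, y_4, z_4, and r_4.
x_1 = 4
y_1 = 3
z_1 = 4.5
w_1 = 2.5
h_1 = 7.5
x_2 = 12
y_2 = 15.5
r_2 = 2.5
h_2 = 9.5
x_3 = 4.5
y_3 = 5
z_3 = 4.5
r_3 = 4
x_4 = 13.5
y_4 = 12
z_4 = 4
r_4 = 3.5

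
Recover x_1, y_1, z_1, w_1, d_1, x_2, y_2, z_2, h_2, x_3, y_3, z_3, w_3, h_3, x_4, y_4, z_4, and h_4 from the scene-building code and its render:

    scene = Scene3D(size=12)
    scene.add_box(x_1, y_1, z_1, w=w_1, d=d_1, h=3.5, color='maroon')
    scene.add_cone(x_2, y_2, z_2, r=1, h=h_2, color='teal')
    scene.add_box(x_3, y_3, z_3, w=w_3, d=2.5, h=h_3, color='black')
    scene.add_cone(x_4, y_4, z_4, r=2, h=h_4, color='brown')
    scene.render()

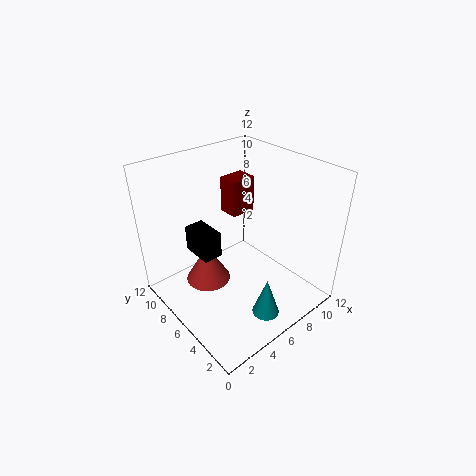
x_1 = 8.5; y_1 = 9.5; z_1 = 5.5; w_1 = 2.5; d_1 = 2; x_2 = 4.5; y_2 = 1; z_2 = 2.5; h_2 = 3; x_3 = 2; y_3 = 5; z_3 = 6; w_3 = 1.5; h_3 = 2; x_4 = 4.5; y_4 = 8.5; z_4 = 1; h_4 = 3.5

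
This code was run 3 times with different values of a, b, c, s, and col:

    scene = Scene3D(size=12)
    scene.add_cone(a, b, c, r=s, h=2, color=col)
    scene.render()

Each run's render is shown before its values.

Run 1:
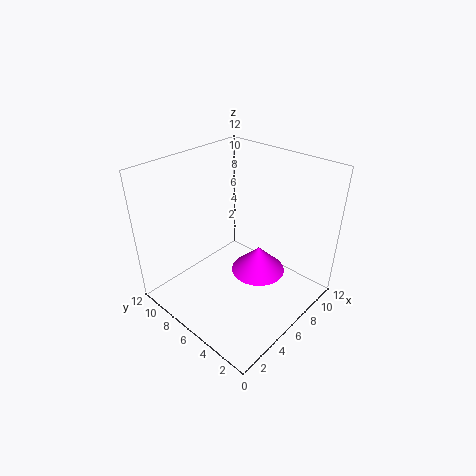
a = 5, b = 3, c = 5, s = 2, col = 'magenta'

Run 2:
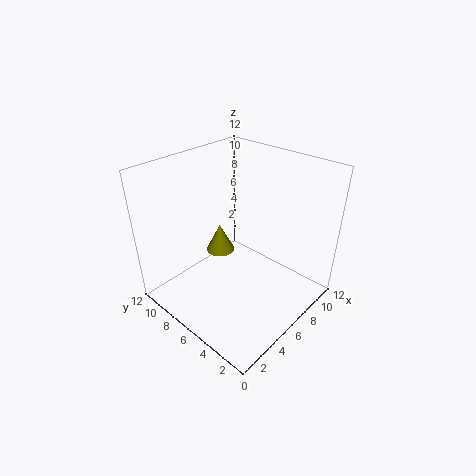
a = 3, b = 5, c = 7, s = 1, col = 'olive'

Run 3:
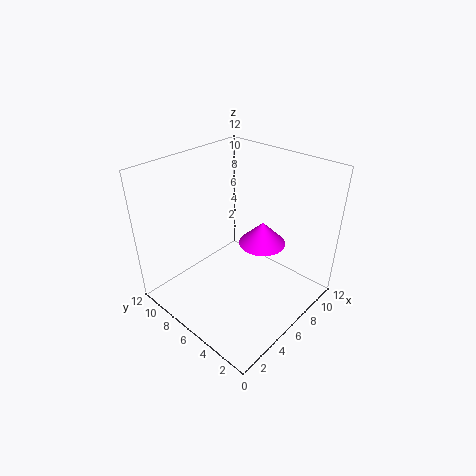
a = 8, b = 5, c = 5, s = 2, col = 'magenta'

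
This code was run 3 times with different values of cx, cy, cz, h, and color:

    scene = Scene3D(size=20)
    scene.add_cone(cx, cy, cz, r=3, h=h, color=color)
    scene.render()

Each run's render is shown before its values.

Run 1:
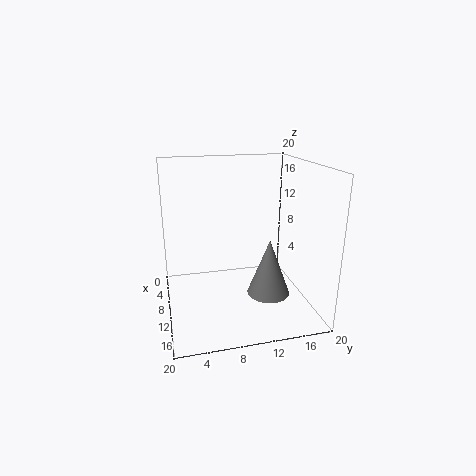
cx = 12, cy = 14, cz = 2, h = 8, color = 'gray'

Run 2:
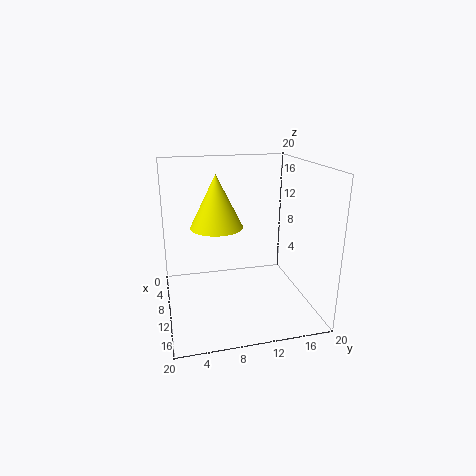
cx = 16, cy = 6, cz = 14, h = 6, color = 'yellow'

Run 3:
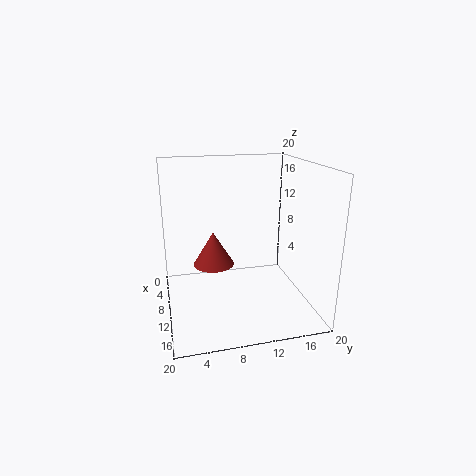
cx = 7, cy = 7, cz = 5, h = 5, color = 'brown'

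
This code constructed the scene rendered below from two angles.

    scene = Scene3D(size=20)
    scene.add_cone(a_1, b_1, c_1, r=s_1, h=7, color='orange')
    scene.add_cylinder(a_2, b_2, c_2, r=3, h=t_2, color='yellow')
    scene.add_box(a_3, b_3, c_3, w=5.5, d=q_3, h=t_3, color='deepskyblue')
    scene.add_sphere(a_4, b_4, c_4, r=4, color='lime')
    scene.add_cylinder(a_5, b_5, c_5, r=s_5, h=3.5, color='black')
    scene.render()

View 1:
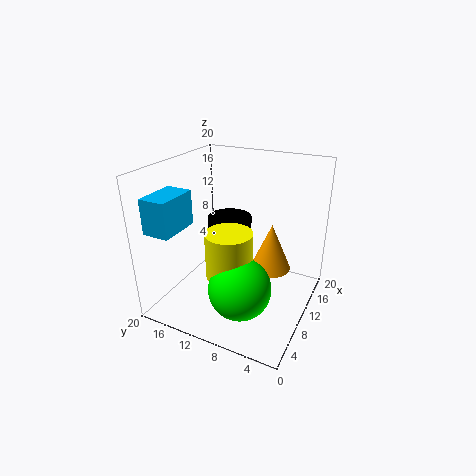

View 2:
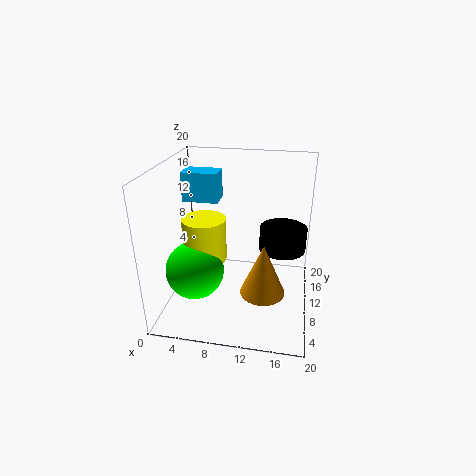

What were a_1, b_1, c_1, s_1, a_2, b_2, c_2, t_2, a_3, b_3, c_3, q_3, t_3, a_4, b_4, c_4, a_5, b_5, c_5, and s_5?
a_1 = 14, b_1 = 6.5, c_1 = 4, s_1 = 3, a_2 = 5.5, b_2 = 9, c_2 = 7, t_2 = 6, a_3 = 0.5, b_3 = 14.5, c_3 = 13, q_3 = 3.5, t_3 = 4.5, a_4 = 4.5, b_4 = 7, c_4 = 6, a_5 = 16, b_5 = 14.5, c_5 = 6.5, s_5 = 3.5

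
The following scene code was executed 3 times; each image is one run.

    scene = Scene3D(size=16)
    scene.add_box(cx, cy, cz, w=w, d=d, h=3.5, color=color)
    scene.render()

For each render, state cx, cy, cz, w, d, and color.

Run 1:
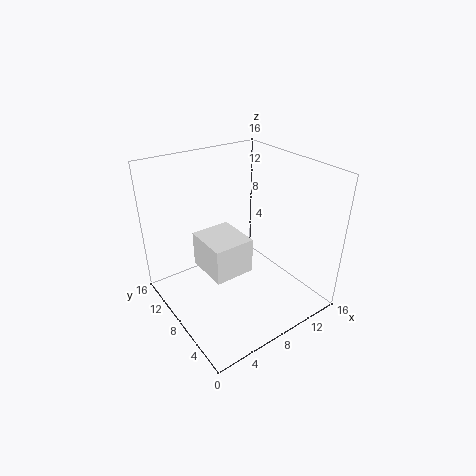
cx = 2.5; cy = 3.5; cz = 7; w = 4; d = 4.5; color = 'white'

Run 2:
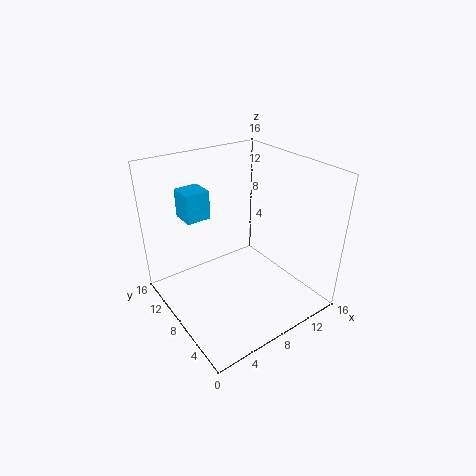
cx = 4.5; cy = 13; cz = 8.5; w = 3; d = 3; color = 'deepskyblue'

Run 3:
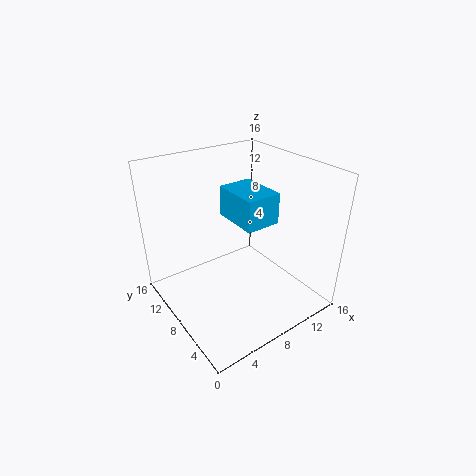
cx = 8; cy = 6; cz = 9.5; w = 4; d = 5.5; color = 'deepskyblue'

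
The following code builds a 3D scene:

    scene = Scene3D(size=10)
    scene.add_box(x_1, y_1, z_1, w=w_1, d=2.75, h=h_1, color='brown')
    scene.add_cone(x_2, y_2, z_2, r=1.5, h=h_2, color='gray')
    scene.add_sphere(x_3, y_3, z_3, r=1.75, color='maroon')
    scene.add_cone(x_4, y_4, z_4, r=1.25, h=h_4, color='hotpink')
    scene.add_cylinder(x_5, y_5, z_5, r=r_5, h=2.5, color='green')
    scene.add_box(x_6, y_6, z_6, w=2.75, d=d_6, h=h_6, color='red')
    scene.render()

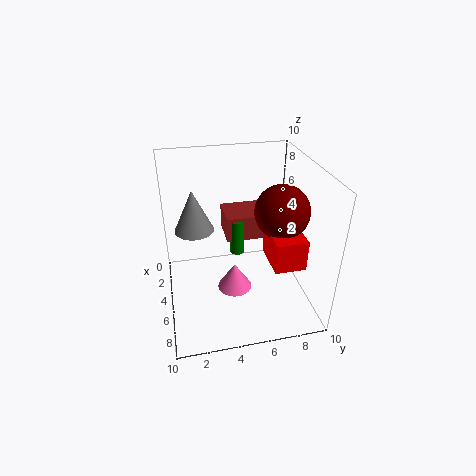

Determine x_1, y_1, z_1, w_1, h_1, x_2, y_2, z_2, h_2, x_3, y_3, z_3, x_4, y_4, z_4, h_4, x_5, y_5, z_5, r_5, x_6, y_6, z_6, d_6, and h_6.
x_1 = 2.5; y_1 = 4.25; z_1 = 4.75; w_1 = 2.5; h_1 = 1.75; x_2 = 2; y_2 = 2.25; z_2 = 4.25; h_2 = 3.25; x_3 = 6.5; y_3 = 7.5; z_3 = 7.5; x_4 = 5; y_4 = 4.75; z_4 = 0.75; h_4 = 2; x_5 = 4.75; y_5 = 5; z_5 = 3.75; r_5 = 0.5; x_6 = 6; y_6 = 6.5; z_6 = 4.5; d_6 = 2; h_6 = 2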